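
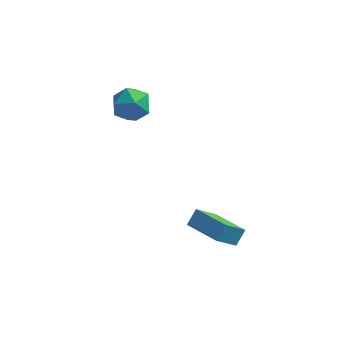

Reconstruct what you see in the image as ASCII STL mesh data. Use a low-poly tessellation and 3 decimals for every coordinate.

solid 
facet normal -0.476 -0.508 0.718
outer loop
vertex 3.817 -2.03 -2.153
vertex 2.431 -1.078 -2.399
vertex 3.544 -2.573 -2.718
endloop
endfacet
facet normal 0.815 -0.561 0.145
outer loop
vertex 4.249 -1.822 -3.781
vertex 3.817 -2.03 -2.153
vertex 3.544 -2.573 -2.718
endloop
endfacet
facet normal -0.476 -0.508 0.718
outer loop
vertex 3.544 -2.573 -2.718
vertex 2.431 -1.078 -2.399
vertex 2.158 -1.621 -2.964
endloop
endfacet
facet normal -0.329 -0.655 -0.681
outer loop
vertex 2.158 -1.621 -2.964
vertex 4.249 -1.822 -3.781
vertex 3.544 -2.573 -2.718
endloop
endfacet
facet normal 0.329 0.655 0.681
outer loop
vertex 3.817 -2.03 -2.153
vertex 3.136 -0.327 -3.462
vertex 2.431 -1.078 -2.399
endloop
endfacet
facet normal 0.815 -0.561 0.145
outer loop
vertex 4.522 -1.279 -3.216
vertex 3.817 -2.03 -2.153
vertex 4.249 -1.822 -3.781
endloop
endfacet
facet normal 0.329 0.655 0.681
outer loop
vertex 4.522 -1.279 -3.216
vertex 3.136 -0.327 -3.462
vertex 3.817 -2.03 -2.153
endloop
endfacet
facet normal -0.815 0.561 -0.145
outer loop
vertex 2.431 -1.078 -2.399
vertex 3.136 -0.327 -3.462
vertex 2.158 -1.621 -2.964
endloop
endfacet
facet normal -0.329 -0.655 -0.681
outer loop
vertex 2.863 -0.87 -4.027
vertex 4.249 -1.822 -3.781
vertex 2.158 -1.621 -2.964
endloop
endfacet
facet normal -0.815 0.561 -0.145
outer loop
vertex 2.158 -1.621 -2.964
vertex 3.136 -0.327 -3.462
vertex 2.863 -0.87 -4.027
endloop
endfacet
facet normal 0.476 0.508 -0.718
outer loop
vertex 2.863 -0.87 -4.027
vertex 4.522 -1.279 -3.216
vertex 4.249 -1.822 -3.781
endloop
endfacet
facet normal 0.476 0.508 -0.718
outer loop
vertex 3.136 -0.327 -3.462
vertex 4.522 -1.279 -3.216
vertex 2.863 -0.87 -4.027
endloop
endfacet
facet normal -0.520 0.683 0.513
outer loop
vertex -1.305 4.461 -0.285
vertex -2.12 3.908 -0.375
vertex -1.52 3.782 0.4
endloop
endfacet
facet normal 0.163 0.675 0.720
outer loop
vertex -1.305 4.461 -0.285
vertex -1.52 3.782 0.4
vertex -0.589 3.891 0.087
endloop
endfacet
facet normal 0.568 0.810 0.147
outer loop
vertex -1.305 4.461 -0.285
vertex -0.589 3.891 0.087
vertex -0.613 4.084 -0.882
endloop
endfacet
facet normal 0.134 0.901 -0.413
outer loop
vertex -1.305 4.461 -0.285
vertex -0.613 4.084 -0.882
vertex -1.56 4.094 -1.167
endloop
endfacet
facet normal -0.537 0.822 -0.187
outer loop
vertex -1.305 4.461 -0.285
vertex -1.56 4.094 -1.167
vertex -2.12 3.908 -0.375
endloop
endfacet
facet normal 0.317 0.017 0.948
outer loop
vertex -0.589 3.891 0.087
vertex -1.52 3.782 0.4
vertex -0.96 2.986 0.227
endloop
endfacet
facet normal -0.788 0.030 0.615
outer loop
vertex -1.52 3.782 0.4
vertex -2.12 3.908 -0.375
vertex -1.907 2.996 -0.058
endloop
endfacet
facet normal -0.817 0.255 -0.518
outer loop
vertex -2.12 3.908 -0.375
vertex -1.56 4.094 -1.167
vertex -1.931 3.189 -1.027
endloop
endfacet
facet normal 0.270 0.382 -0.884
outer loop
vertex -1.56 4.094 -1.167
vertex -0.613 4.084 -0.882
vertex -1.0 3.298 -1.34
endloop
endfacet
facet normal 0.972 0.235 0.023
outer loop
vertex -0.613 4.084 -0.882
vertex -0.589 3.891 0.087
vertex -0.4 3.172 -0.565
endloop
endfacet
facet normal -0.134 -0.901 0.413
outer loop
vertex -1.215 2.619 -0.655
vertex -0.96 2.986 0.227
vertex -1.907 2.996 -0.058
endloop
endfacet
facet normal -0.568 -0.810 -0.147
outer loop
vertex -1.215 2.619 -0.655
vertex -1.907 2.996 -0.058
vertex -1.931 3.189 -1.027
endloop
endfacet
facet normal -0.163 -0.675 -0.720
outer loop
vertex -1.215 2.619 -0.655
vertex -1.931 3.189 -1.027
vertex -1.0 3.298 -1.34
endloop
endfacet
facet normal 0.520 -0.683 -0.513
outer loop
vertex -1.215 2.619 -0.655
vertex -1.0 3.298 -1.34
vertex -0.4 3.172 -0.565
endloop
endfacet
facet normal 0.537 -0.822 0.187
outer loop
vertex -1.215 2.619 -0.655
vertex -0.4 3.172 -0.565
vertex -0.96 2.986 0.227
endloop
endfacet
facet normal -0.270 -0.382 0.884
outer loop
vertex -1.907 2.996 -0.058
vertex -0.96 2.986 0.227
vertex -1.52 3.782 0.4
endloop
endfacet
facet normal -0.972 -0.235 -0.023
outer loop
vertex -1.931 3.189 -1.027
vertex -1.907 2.996 -0.058
vertex -2.12 3.908 -0.375
endloop
endfacet
facet normal -0.317 -0.017 -0.948
outer loop
vertex -1.0 3.298 -1.34
vertex -1.931 3.189 -1.027
vertex -1.56 4.094 -1.167
endloop
endfacet
facet normal 0.788 -0.030 -0.615
outer loop
vertex -0.4 3.172 -0.565
vertex -1.0 3.298 -1.34
vertex -0.613 4.084 -0.882
endloop
endfacet
facet normal 0.817 -0.255 0.518
outer loop
vertex -0.96 2.986 0.227
vertex -0.4 3.172 -0.565
vertex -0.589 3.891 0.087
endloop
endfacet

endsolid


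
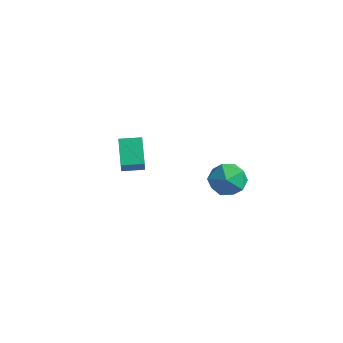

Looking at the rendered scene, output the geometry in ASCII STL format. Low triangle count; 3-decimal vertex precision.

solid 
facet normal -0.785 0.616 0.063
outer loop
vertex 1.91 2.053 -3.791
vertex 1.53 1.5 -3.125
vertex 2.106 2.209 -2.878
endloop
endfacet
facet normal -0.196 0.973 -0.124
outer loop
vertex 1.91 2.053 -3.791
vertex 2.106 2.209 -2.878
vertex 2.794 2.265 -3.526
endloop
endfacet
facet normal 0.054 0.685 -0.727
outer loop
vertex 1.91 2.053 -3.791
vertex 2.794 2.265 -3.526
vertex 2.642 1.591 -4.172
endloop
endfacet
facet normal -0.380 0.150 -0.913
outer loop
vertex 1.91 2.053 -3.791
vertex 2.642 1.591 -4.172
vertex 1.861 1.118 -3.924
endloop
endfacet
facet normal -0.899 0.107 -0.424
outer loop
vertex 1.91 2.053 -3.791
vertex 1.861 1.118 -3.924
vertex 1.53 1.5 -3.125
endloop
endfacet
facet normal 0.293 0.874 0.387
outer loop
vertex 2.794 2.265 -3.526
vertex 2.106 2.209 -2.878
vertex 2.959 1.842 -2.696
endloop
endfacet
facet normal -0.661 0.296 0.690
outer loop
vertex 2.106 2.209 -2.878
vertex 1.53 1.5 -3.125
vertex 2.178 1.369 -2.448
endloop
endfacet
facet normal -0.845 -0.525 -0.099
outer loop
vertex 1.53 1.5 -3.125
vertex 1.861 1.118 -3.924
vertex 2.026 0.695 -3.094
endloop
endfacet
facet normal -0.006 -0.456 -0.890
outer loop
vertex 1.861 1.118 -3.924
vertex 2.642 1.591 -4.172
vertex 2.714 0.751 -3.742
endloop
endfacet
facet normal 0.698 0.407 -0.589
outer loop
vertex 2.642 1.591 -4.172
vertex 2.794 2.265 -3.526
vertex 3.29 1.46 -3.495
endloop
endfacet
facet normal 0.380 -0.150 0.913
outer loop
vertex 2.91 0.907 -2.829
vertex 2.959 1.842 -2.696
vertex 2.178 1.369 -2.448
endloop
endfacet
facet normal -0.054 -0.685 0.727
outer loop
vertex 2.91 0.907 -2.829
vertex 2.178 1.369 -2.448
vertex 2.026 0.695 -3.094
endloop
endfacet
facet normal 0.196 -0.973 0.124
outer loop
vertex 2.91 0.907 -2.829
vertex 2.026 0.695 -3.094
vertex 2.714 0.751 -3.742
endloop
endfacet
facet normal 0.785 -0.616 -0.063
outer loop
vertex 2.91 0.907 -2.829
vertex 2.714 0.751 -3.742
vertex 3.29 1.46 -3.495
endloop
endfacet
facet normal 0.899 -0.107 0.424
outer loop
vertex 2.91 0.907 -2.829
vertex 3.29 1.46 -3.495
vertex 2.959 1.842 -2.696
endloop
endfacet
facet normal 0.006 0.456 0.890
outer loop
vertex 2.178 1.369 -2.448
vertex 2.959 1.842 -2.696
vertex 2.106 2.209 -2.878
endloop
endfacet
facet normal -0.698 -0.407 0.589
outer loop
vertex 2.026 0.695 -3.094
vertex 2.178 1.369 -2.448
vertex 1.53 1.5 -3.125
endloop
endfacet
facet normal -0.293 -0.874 -0.387
outer loop
vertex 2.714 0.751 -3.742
vertex 2.026 0.695 -3.094
vertex 1.861 1.118 -3.924
endloop
endfacet
facet normal 0.661 -0.296 -0.690
outer loop
vertex 3.29 1.46 -3.495
vertex 2.714 0.751 -3.742
vertex 2.642 1.591 -4.172
endloop
endfacet
facet normal 0.845 0.525 0.099
outer loop
vertex 2.959 1.842 -2.696
vertex 3.29 1.46 -3.495
vertex 2.794 2.265 -3.526
endloop
endfacet
facet normal -0.614 0.477 0.629
outer loop
vertex -3.18 0.597 -3.095
vertex -2.536 1.361 -3.046
vertex -3.655 1.05 -3.903
endloop
endfacet
facet normal -0.643 -0.764 -0.050
outer loop
vertex -2.764 0.359 -4.814
vertex -3.18 0.597 -3.095
vertex -3.655 1.05 -3.903
endloop
endfacet
facet normal -0.614 0.477 0.629
outer loop
vertex -3.655 1.05 -3.903
vertex -2.536 1.361 -3.046
vertex -3.011 1.814 -3.853
endloop
endfacet
facet normal -0.456 0.435 -0.776
outer loop
vertex -3.011 1.814 -3.853
vertex -2.764 0.359 -4.814
vertex -3.655 1.05 -3.903
endloop
endfacet
facet normal 0.457 -0.435 0.776
outer loop
vertex -3.18 0.597 -3.095
vertex -1.645 0.67 -3.957
vertex -2.536 1.361 -3.046
endloop
endfacet
facet normal -0.644 -0.764 -0.050
outer loop
vertex -2.289 -0.094 -4.007
vertex -3.18 0.597 -3.095
vertex -2.764 0.359 -4.814
endloop
endfacet
facet normal 0.456 -0.436 0.776
outer loop
vertex -2.289 -0.094 -4.007
vertex -1.645 0.67 -3.957
vertex -3.18 0.597 -3.095
endloop
endfacet
facet normal 0.643 0.764 0.050
outer loop
vertex -2.536 1.361 -3.046
vertex -1.645 0.67 -3.957
vertex -3.011 1.814 -3.853
endloop
endfacet
facet normal -0.457 0.435 -0.776
outer loop
vertex -2.12 1.123 -4.765
vertex -2.764 0.359 -4.814
vertex -3.011 1.814 -3.853
endloop
endfacet
facet normal 0.643 0.764 0.050
outer loop
vertex -3.011 1.814 -3.853
vertex -1.645 0.67 -3.957
vertex -2.12 1.123 -4.765
endloop
endfacet
facet normal 0.614 -0.477 -0.629
outer loop
vertex -2.12 1.123 -4.765
vertex -2.289 -0.094 -4.007
vertex -2.764 0.359 -4.814
endloop
endfacet
facet normal 0.614 -0.477 -0.629
outer loop
vertex -1.645 0.67 -3.957
vertex -2.289 -0.094 -4.007
vertex -2.12 1.123 -4.765
endloop
endfacet

endsolid


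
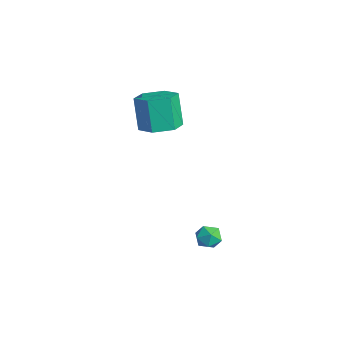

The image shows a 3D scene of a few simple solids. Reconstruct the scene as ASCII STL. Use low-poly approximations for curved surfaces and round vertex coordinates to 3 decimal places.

solid 
facet normal 0.349 -0.035 -0.937
outer loop
vertex -2.769 -2.984 2.392
vertex -3.455 -2.242 2.109
vertex -2.502 -1.97 2.454
endloop
endfacet
facet normal 0.902 -0.259 0.346
outer loop
vertex -2.769 -2.984 2.392
vertex -2.502 -1.97 2.454
vertex -3.418 -2.92 4.134
endloop
endfacet
facet normal 0.902 -0.259 0.345
outer loop
vertex -3.418 -2.92 4.134
vertex -2.502 -1.97 2.454
vertex -3.151 -1.907 4.196
endloop
endfacet
facet normal -0.349 0.035 0.937
outer loop
vertex -3.418 -2.92 4.134
vertex -3.151 -1.907 4.196
vertex -4.105 -2.178 3.851
endloop
endfacet
facet normal 0.349 -0.034 -0.937
outer loop
vertex -2.502 -1.97 2.454
vertex -3.455 -2.242 2.109
vertex -3.189 -1.228 2.171
endloop
endfacet
facet normal 0.671 0.707 0.224
outer loop
vertex -2.502 -1.97 2.454
vertex -3.189 -1.228 2.171
vertex -3.151 -1.907 4.196
endloop
endfacet
facet normal 0.671 0.707 0.224
outer loop
vertex -3.151 -1.907 4.196
vertex -3.189 -1.228 2.171
vertex -3.838 -1.165 3.913
endloop
endfacet
facet normal -0.349 0.035 0.937
outer loop
vertex -3.151 -1.907 4.196
vertex -3.838 -1.165 3.913
vertex -4.105 -2.178 3.851
endloop
endfacet
facet normal 0.349 -0.034 -0.937
outer loop
vertex -3.189 -1.228 2.171
vertex -3.455 -2.242 2.109
vertex -4.142 -1.5 1.826
endloop
endfacet
facet normal -0.232 0.965 -0.121
outer loop
vertex -3.189 -1.228 2.171
vertex -4.142 -1.5 1.826
vertex -3.838 -1.165 3.913
endloop
endfacet
facet normal -0.231 0.965 -0.121
outer loop
vertex -3.838 -1.165 3.913
vertex -4.142 -1.5 1.826
vertex -4.791 -1.436 3.568
endloop
endfacet
facet normal -0.349 0.035 0.937
outer loop
vertex -3.838 -1.165 3.913
vertex -4.791 -1.436 3.568
vertex -4.105 -2.178 3.851
endloop
endfacet
facet normal 0.349 -0.035 -0.937
outer loop
vertex -4.142 -1.5 1.826
vertex -3.455 -2.242 2.109
vertex -4.409 -2.513 1.764
endloop
endfacet
facet normal -0.902 0.259 -0.346
outer loop
vertex -4.142 -1.5 1.826
vertex -4.409 -2.513 1.764
vertex -4.791 -1.436 3.568
endloop
endfacet
facet normal -0.902 0.259 -0.345
outer loop
vertex -4.791 -1.436 3.568
vertex -4.409 -2.513 1.764
vertex -5.058 -2.45 3.506
endloop
endfacet
facet normal -0.349 0.035 0.937
outer loop
vertex -4.791 -1.436 3.568
vertex -5.058 -2.45 3.506
vertex -4.105 -2.178 3.851
endloop
endfacet
facet normal 0.349 -0.035 -0.937
outer loop
vertex -4.409 -2.513 1.764
vertex -3.455 -2.242 2.109
vertex -3.722 -3.255 2.047
endloop
endfacet
facet normal -0.671 -0.707 -0.224
outer loop
vertex -4.409 -2.513 1.764
vertex -3.722 -3.255 2.047
vertex -5.058 -2.45 3.506
endloop
endfacet
facet normal -0.671 -0.707 -0.224
outer loop
vertex -5.058 -2.45 3.506
vertex -3.722 -3.255 2.047
vertex -4.371 -3.192 3.789
endloop
endfacet
facet normal -0.349 0.034 0.937
outer loop
vertex -5.058 -2.45 3.506
vertex -4.371 -3.192 3.789
vertex -4.105 -2.178 3.851
endloop
endfacet
facet normal 0.349 -0.035 -0.937
outer loop
vertex -3.722 -3.255 2.047
vertex -3.455 -2.242 2.109
vertex -2.769 -2.984 2.392
endloop
endfacet
facet normal 0.231 -0.965 0.121
outer loop
vertex -3.722 -3.255 2.047
vertex -2.769 -2.984 2.392
vertex -4.371 -3.192 3.789
endloop
endfacet
facet normal 0.231 -0.965 0.122
outer loop
vertex -4.371 -3.192 3.789
vertex -2.769 -2.984 2.392
vertex -3.418 -2.92 4.134
endloop
endfacet
facet normal -0.349 0.034 0.937
outer loop
vertex -4.371 -3.192 3.789
vertex -3.418 -2.92 4.134
vertex -4.105 -2.178 3.851
endloop
endfacet
facet normal 0.134 0.150 0.979
outer loop
vertex 0.743 -1.291 -2.408
vertex 0.45 -1.929 -2.27
vertex 1.155 -1.875 -2.375
endloop
endfacet
facet normal 0.639 0.484 0.598
outer loop
vertex 0.743 -1.291 -2.408
vertex 1.155 -1.875 -2.375
vertex 1.265 -1.388 -2.887
endloop
endfacet
facet normal 0.313 0.937 0.152
outer loop
vertex 0.743 -1.291 -2.408
vertex 1.265 -1.388 -2.887
vertex 0.628 -1.141 -3.098
endloop
endfacet
facet normal -0.391 0.884 0.257
outer loop
vertex 0.743 -1.291 -2.408
vertex 0.628 -1.141 -3.098
vertex 0.124 -1.475 -2.716
endloop
endfacet
facet normal -0.501 0.396 0.770
outer loop
vertex 0.743 -1.291 -2.408
vertex 0.124 -1.475 -2.716
vertex 0.45 -1.929 -2.27
endloop
endfacet
facet normal 0.978 -0.003 0.207
outer loop
vertex 1.265 -1.388 -2.887
vertex 1.155 -1.875 -2.375
vertex 1.296 -2.085 -3.044
endloop
endfacet
facet normal 0.164 -0.544 0.823
outer loop
vertex 1.155 -1.875 -2.375
vertex 0.45 -1.929 -2.27
vertex 0.792 -2.419 -2.662
endloop
endfacet
facet normal -0.864 -0.147 0.482
outer loop
vertex 0.45 -1.929 -2.27
vertex 0.124 -1.475 -2.716
vertex 0.155 -2.172 -2.873
endloop
endfacet
facet normal -0.686 0.640 -0.346
outer loop
vertex 0.124 -1.475 -2.716
vertex 0.628 -1.141 -3.098
vertex 0.265 -1.685 -3.385
endloop
endfacet
facet normal 0.453 0.728 -0.515
outer loop
vertex 0.628 -1.141 -3.098
vertex 1.265 -1.388 -2.887
vertex 0.97 -1.631 -3.49
endloop
endfacet
facet normal 0.391 -0.884 -0.257
outer loop
vertex 0.677 -2.269 -3.352
vertex 1.296 -2.085 -3.044
vertex 0.792 -2.419 -2.662
endloop
endfacet
facet normal -0.313 -0.937 -0.152
outer loop
vertex 0.677 -2.269 -3.352
vertex 0.792 -2.419 -2.662
vertex 0.155 -2.172 -2.873
endloop
endfacet
facet normal -0.639 -0.484 -0.598
outer loop
vertex 0.677 -2.269 -3.352
vertex 0.155 -2.172 -2.873
vertex 0.265 -1.685 -3.385
endloop
endfacet
facet normal -0.134 -0.150 -0.979
outer loop
vertex 0.677 -2.269 -3.352
vertex 0.265 -1.685 -3.385
vertex 0.97 -1.631 -3.49
endloop
endfacet
facet normal 0.501 -0.396 -0.770
outer loop
vertex 0.677 -2.269 -3.352
vertex 0.97 -1.631 -3.49
vertex 1.296 -2.085 -3.044
endloop
endfacet
facet normal 0.686 -0.640 0.346
outer loop
vertex 0.792 -2.419 -2.662
vertex 1.296 -2.085 -3.044
vertex 1.155 -1.875 -2.375
endloop
endfacet
facet normal -0.453 -0.728 0.515
outer loop
vertex 0.155 -2.172 -2.873
vertex 0.792 -2.419 -2.662
vertex 0.45 -1.929 -2.27
endloop
endfacet
facet normal -0.978 0.003 -0.207
outer loop
vertex 0.265 -1.685 -3.385
vertex 0.155 -2.172 -2.873
vertex 0.124 -1.475 -2.716
endloop
endfacet
facet normal -0.164 0.544 -0.823
outer loop
vertex 0.97 -1.631 -3.49
vertex 0.265 -1.685 -3.385
vertex 0.628 -1.141 -3.098
endloop
endfacet
facet normal 0.864 0.147 -0.482
outer loop
vertex 1.296 -2.085 -3.044
vertex 0.97 -1.631 -3.49
vertex 1.265 -1.388 -2.887
endloop
endfacet

endsolid


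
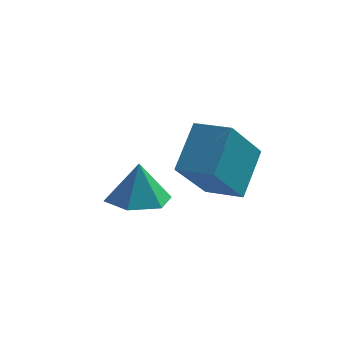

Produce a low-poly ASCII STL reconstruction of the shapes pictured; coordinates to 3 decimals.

solid 
facet normal -0.955 0.282 -0.090
outer loop
vertex 0.284 0.484 0.969
vertex 0.531 1.697 2.149
vertex 0.831 1.853 -0.554
endloop
endfacet
facet normal -0.145 -0.709 -0.690
outer loop
vertex 1.949 1.523 -0.449
vertex 0.284 0.484 0.969
vertex 0.831 1.853 -0.554
endloop
endfacet
facet normal -0.955 0.282 -0.090
outer loop
vertex 0.831 1.853 -0.554
vertex 0.531 1.697 2.149
vertex 1.078 3.066 0.626
endloop
endfacet
facet normal 0.258 0.646 -0.718
outer loop
vertex 1.078 3.066 0.626
vertex 1.949 1.523 -0.449
vertex 0.831 1.853 -0.554
endloop
endfacet
facet normal -0.258 -0.646 0.718
outer loop
vertex 0.284 0.484 0.969
vertex 1.649 1.367 2.254
vertex 0.531 1.697 2.149
endloop
endfacet
facet normal -0.145 -0.709 -0.690
outer loop
vertex 1.402 0.154 1.074
vertex 0.284 0.484 0.969
vertex 1.949 1.523 -0.449
endloop
endfacet
facet normal -0.258 -0.646 0.718
outer loop
vertex 1.402 0.154 1.074
vertex 1.649 1.367 2.254
vertex 0.284 0.484 0.969
endloop
endfacet
facet normal 0.145 0.709 0.690
outer loop
vertex 0.531 1.697 2.149
vertex 1.649 1.367 2.254
vertex 1.078 3.066 0.626
endloop
endfacet
facet normal 0.258 0.646 -0.718
outer loop
vertex 2.196 2.736 0.731
vertex 1.949 1.523 -0.449
vertex 1.078 3.066 0.626
endloop
endfacet
facet normal 0.145 0.709 0.690
outer loop
vertex 1.078 3.066 0.626
vertex 1.649 1.367 2.254
vertex 2.196 2.736 0.731
endloop
endfacet
facet normal 0.955 -0.282 0.090
outer loop
vertex 2.196 2.736 0.731
vertex 1.402 0.154 1.074
vertex 1.949 1.523 -0.449
endloop
endfacet
facet normal 0.955 -0.282 0.090
outer loop
vertex 1.649 1.367 2.254
vertex 1.402 0.154 1.074
vertex 2.196 2.736 0.731
endloop
endfacet
facet normal -0.014 -0.082 -0.997
outer loop
vertex -0.703 3.127 -2.12
vertex -1.54 3.672 -2.153
vertex -0.648 4.122 -2.203
endloop
endfacet
facet normal 0.858 -0.005 0.513
outer loop
vertex -0.703 3.127 -2.12
vertex -0.648 4.122 -2.203
vertex -1.52 3.788 -0.747
endloop
endfacet
facet normal -0.014 -0.082 -0.997
outer loop
vertex -0.648 4.122 -2.203
vertex -1.54 3.672 -2.153
vertex -1.486 4.667 -2.236
endloop
endfacet
facet normal 0.473 0.754 0.456
outer loop
vertex -0.648 4.122 -2.203
vertex -1.486 4.667 -2.236
vertex -1.52 3.788 -0.747
endloop
endfacet
facet normal -0.014 -0.082 -0.997
outer loop
vertex -1.486 4.667 -2.236
vertex -1.54 3.672 -2.153
vertex -2.378 4.217 -2.186
endloop
endfacet
facet normal -0.378 0.801 0.464
outer loop
vertex -1.486 4.667 -2.236
vertex -2.378 4.217 -2.186
vertex -1.52 3.788 -0.747
endloop
endfacet
facet normal -0.015 -0.083 -0.996
outer loop
vertex -2.378 4.217 -2.186
vertex -1.54 3.672 -2.153
vertex -2.432 3.222 -2.102
endloop
endfacet
facet normal -0.843 0.090 0.530
outer loop
vertex -2.378 4.217 -2.186
vertex -2.432 3.222 -2.102
vertex -1.52 3.788 -0.747
endloop
endfacet
facet normal -0.015 -0.083 -0.996
outer loop
vertex -2.432 3.222 -2.102
vertex -1.54 3.672 -2.153
vertex -1.594 2.677 -2.069
endloop
endfacet
facet normal -0.458 -0.668 0.587
outer loop
vertex -2.432 3.222 -2.102
vertex -1.594 2.677 -2.069
vertex -1.52 3.788 -0.747
endloop
endfacet
facet normal -0.015 -0.083 -0.996
outer loop
vertex -1.594 2.677 -2.069
vertex -1.54 3.672 -2.153
vertex -0.703 3.127 -2.12
endloop
endfacet
facet normal 0.394 -0.714 0.578
outer loop
vertex -1.594 2.677 -2.069
vertex -0.703 3.127 -2.12
vertex -1.52 3.788 -0.747
endloop
endfacet

endsolid


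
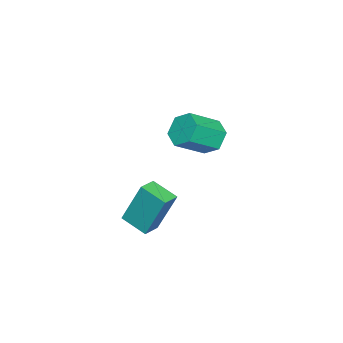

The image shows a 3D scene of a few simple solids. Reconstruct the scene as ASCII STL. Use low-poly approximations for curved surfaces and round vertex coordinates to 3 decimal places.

solid 
facet normal -0.687 0.509 -0.518
outer loop
vertex -2.392 1.507 2.645
vertex -2.857 1.64 3.392
vertex -2.236 2.227 3.145
endloop
endfacet
facet normal 0.705 0.295 -0.645
outer loop
vertex -2.392 1.507 2.645
vertex -2.236 2.227 3.145
vertex -1.257 0.668 3.501
endloop
endfacet
facet normal 0.705 0.295 -0.645
outer loop
vertex -1.257 0.668 3.501
vertex -2.236 2.227 3.145
vertex -1.102 1.388 4.0
endloop
endfacet
facet normal 0.688 -0.508 0.519
outer loop
vertex -1.257 0.668 3.501
vertex -1.102 1.388 4.0
vertex -1.723 0.8 4.248
endloop
endfacet
facet normal -0.687 0.509 -0.518
outer loop
vertex -2.236 2.227 3.145
vertex -2.857 1.64 3.392
vertex -2.701 2.359 3.892
endloop
endfacet
facet normal 0.504 0.848 0.164
outer loop
vertex -2.236 2.227 3.145
vertex -2.701 2.359 3.892
vertex -1.102 1.388 4.0
endloop
endfacet
facet normal 0.504 0.848 0.164
outer loop
vertex -1.102 1.388 4.0
vertex -2.701 2.359 3.892
vertex -1.567 1.52 4.747
endloop
endfacet
facet normal 0.688 -0.508 0.518
outer loop
vertex -1.102 1.388 4.0
vertex -1.567 1.52 4.747
vertex -1.723 0.8 4.248
endloop
endfacet
facet normal -0.687 0.510 -0.518
outer loop
vertex -2.701 2.359 3.892
vertex -2.857 1.64 3.392
vertex -3.323 1.772 4.139
endloop
endfacet
facet normal -0.201 0.553 0.809
outer loop
vertex -2.701 2.359 3.892
vertex -3.323 1.772 4.139
vertex -1.567 1.52 4.747
endloop
endfacet
facet normal -0.200 0.554 0.808
outer loop
vertex -1.567 1.52 4.747
vertex -3.323 1.772 4.139
vertex -2.188 0.933 4.995
endloop
endfacet
facet normal 0.688 -0.508 0.519
outer loop
vertex -1.567 1.52 4.747
vertex -2.188 0.933 4.995
vertex -1.723 0.8 4.248
endloop
endfacet
facet normal -0.688 0.508 -0.519
outer loop
vertex -3.323 1.772 4.139
vertex -2.857 1.64 3.392
vertex -3.478 1.052 3.64
endloop
endfacet
facet normal -0.705 -0.295 0.645
outer loop
vertex -3.323 1.772 4.139
vertex -3.478 1.052 3.64
vertex -2.188 0.933 4.995
endloop
endfacet
facet normal -0.705 -0.295 0.645
outer loop
vertex -2.188 0.933 4.995
vertex -3.478 1.052 3.64
vertex -2.344 0.213 4.495
endloop
endfacet
facet normal 0.687 -0.509 0.518
outer loop
vertex -2.188 0.933 4.995
vertex -2.344 0.213 4.495
vertex -1.723 0.8 4.248
endloop
endfacet
facet normal -0.688 0.508 -0.518
outer loop
vertex -3.478 1.052 3.64
vertex -2.857 1.64 3.392
vertex -3.013 0.92 2.893
endloop
endfacet
facet normal -0.504 -0.848 -0.164
outer loop
vertex -3.478 1.052 3.64
vertex -3.013 0.92 2.893
vertex -2.344 0.213 4.495
endloop
endfacet
facet normal -0.504 -0.848 -0.164
outer loop
vertex -2.344 0.213 4.495
vertex -3.013 0.92 2.893
vertex -1.879 0.081 3.748
endloop
endfacet
facet normal 0.687 -0.509 0.518
outer loop
vertex -2.344 0.213 4.495
vertex -1.879 0.081 3.748
vertex -1.723 0.8 4.248
endloop
endfacet
facet normal -0.688 0.508 -0.519
outer loop
vertex -3.013 0.92 2.893
vertex -2.857 1.64 3.392
vertex -2.392 1.507 2.645
endloop
endfacet
facet normal 0.200 -0.553 -0.809
outer loop
vertex -3.013 0.92 2.893
vertex -2.392 1.507 2.645
vertex -1.879 0.081 3.748
endloop
endfacet
facet normal 0.201 -0.553 -0.809
outer loop
vertex -1.879 0.081 3.748
vertex -2.392 1.507 2.645
vertex -1.257 0.668 3.501
endloop
endfacet
facet normal 0.687 -0.510 0.518
outer loop
vertex -1.879 0.081 3.748
vertex -1.257 0.668 3.501
vertex -1.723 0.8 4.248
endloop
endfacet
facet normal -0.980 0.177 -0.093
outer loop
vertex 2.131 1.283 3.429
vertex 2.38 2.413 2.956
vertex 2.167 0.454 1.467
endloop
endfacet
facet normal -0.199 -0.904 0.378
outer loop
vertex 2.98 0.307 1.544
vertex 2.131 1.283 3.429
vertex 2.167 0.454 1.467
endloop
endfacet
facet normal -0.980 0.177 -0.093
outer loop
vertex 2.167 0.454 1.467
vertex 2.38 2.413 2.956
vertex 2.416 1.584 0.994
endloop
endfacet
facet normal 0.017 -0.389 -0.921
outer loop
vertex 2.416 1.584 0.994
vertex 2.98 0.307 1.544
vertex 2.167 0.454 1.467
endloop
endfacet
facet normal -0.017 0.389 0.921
outer loop
vertex 2.131 1.283 3.429
vertex 3.193 2.266 3.033
vertex 2.38 2.413 2.956
endloop
endfacet
facet normal -0.199 -0.904 0.378
outer loop
vertex 2.944 1.136 3.506
vertex 2.131 1.283 3.429
vertex 2.98 0.307 1.544
endloop
endfacet
facet normal -0.017 0.389 0.921
outer loop
vertex 2.944 1.136 3.506
vertex 3.193 2.266 3.033
vertex 2.131 1.283 3.429
endloop
endfacet
facet normal 0.199 0.904 -0.378
outer loop
vertex 2.38 2.413 2.956
vertex 3.193 2.266 3.033
vertex 2.416 1.584 0.994
endloop
endfacet
facet normal 0.017 -0.389 -0.921
outer loop
vertex 3.229 1.437 1.071
vertex 2.98 0.307 1.544
vertex 2.416 1.584 0.994
endloop
endfacet
facet normal 0.199 0.904 -0.378
outer loop
vertex 2.416 1.584 0.994
vertex 3.193 2.266 3.033
vertex 3.229 1.437 1.071
endloop
endfacet
facet normal 0.980 -0.177 0.093
outer loop
vertex 3.229 1.437 1.071
vertex 2.944 1.136 3.506
vertex 2.98 0.307 1.544
endloop
endfacet
facet normal 0.980 -0.177 0.093
outer loop
vertex 3.193 2.266 3.033
vertex 2.944 1.136 3.506
vertex 3.229 1.437 1.071
endloop
endfacet

endsolid


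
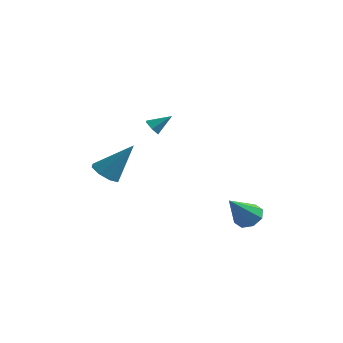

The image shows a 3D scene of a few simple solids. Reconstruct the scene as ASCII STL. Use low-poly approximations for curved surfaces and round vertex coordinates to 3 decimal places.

solid 
facet normal -0.658 -0.465 -0.593
outer loop
vertex -0.34 -2.031 2.383
vertex -0.508 -2.31 2.788
vertex -0.73 -1.853 2.676
endloop
endfacet
facet normal 0.191 0.931 -0.311
outer loop
vertex -0.34 -2.031 2.383
vertex -0.73 -1.853 2.676
vertex 0.228 -1.79 3.452
endloop
endfacet
facet normal -0.657 -0.465 -0.593
outer loop
vertex -0.73 -1.853 2.676
vertex -0.508 -2.31 2.788
vertex -0.899 -2.132 3.082
endloop
endfacet
facet normal -0.385 0.828 0.408
outer loop
vertex -0.73 -1.853 2.676
vertex -0.899 -2.132 3.082
vertex 0.228 -1.79 3.452
endloop
endfacet
facet normal -0.658 -0.465 -0.593
outer loop
vertex -0.899 -2.132 3.082
vertex -0.508 -2.31 2.788
vertex -0.677 -2.588 3.193
endloop
endfacet
facet normal -0.330 0.069 0.942
outer loop
vertex -0.899 -2.132 3.082
vertex -0.677 -2.588 3.193
vertex 0.228 -1.79 3.452
endloop
endfacet
facet normal -0.658 -0.464 -0.593
outer loop
vertex -0.677 -2.588 3.193
vertex -0.508 -2.31 2.788
vertex -0.287 -2.767 2.9
endloop
endfacet
facet normal 0.299 -0.584 0.755
outer loop
vertex -0.677 -2.588 3.193
vertex -0.287 -2.767 2.9
vertex 0.228 -1.79 3.452
endloop
endfacet
facet normal -0.658 -0.464 -0.593
outer loop
vertex -0.287 -2.767 2.9
vertex -0.508 -2.31 2.788
vertex -0.118 -2.488 2.494
endloop
endfacet
facet normal 0.876 -0.481 0.034
outer loop
vertex -0.287 -2.767 2.9
vertex -0.118 -2.488 2.494
vertex 0.228 -1.79 3.452
endloop
endfacet
facet normal -0.658 -0.464 -0.593
outer loop
vertex -0.118 -2.488 2.494
vertex -0.508 -2.31 2.788
vertex -0.34 -2.031 2.383
endloop
endfacet
facet normal 0.821 0.278 -0.499
outer loop
vertex -0.118 -2.488 2.494
vertex -0.34 -2.031 2.383
vertex 0.228 -1.79 3.452
endloop
endfacet
facet normal -0.515 -0.328 -0.792
outer loop
vertex -2.652 -2.499 -0.924
vertex -3.213 -1.899 -0.808
vertex -2.507 -1.966 -1.239
endloop
endfacet
facet normal 0.950 -0.303 -0.075
outer loop
vertex -2.652 -2.499 -0.924
vertex -2.507 -1.966 -1.239
vertex -2.087 -1.181 0.928
endloop
endfacet
facet normal -0.515 -0.327 -0.793
outer loop
vertex -2.507 -1.966 -1.239
vertex -3.213 -1.899 -0.808
vertex -2.776 -1.394 -1.3
endloop
endfacet
facet normal 0.874 0.378 -0.306
outer loop
vertex -2.507 -1.966 -1.239
vertex -2.776 -1.394 -1.3
vertex -2.087 -1.181 0.928
endloop
endfacet
facet normal -0.513 -0.329 -0.793
outer loop
vertex -2.776 -1.394 -1.3
vertex -3.213 -1.899 -0.808
vertex -3.302 -1.118 -1.074
endloop
endfacet
facet normal 0.384 0.900 -0.205
outer loop
vertex -2.776 -1.394 -1.3
vertex -3.302 -1.118 -1.074
vertex -2.087 -1.181 0.928
endloop
endfacet
facet normal -0.515 -0.328 -0.792
outer loop
vertex -3.302 -1.118 -1.074
vertex -3.213 -1.899 -0.808
vertex -3.775 -1.299 -0.691
endloop
endfacet
facet normal -0.230 0.958 0.169
outer loop
vertex -3.302 -1.118 -1.074
vertex -3.775 -1.299 -0.691
vertex -2.087 -1.181 0.928
endloop
endfacet
facet normal -0.514 -0.327 -0.793
outer loop
vertex -3.775 -1.299 -0.691
vertex -3.213 -1.899 -0.808
vertex -3.92 -1.832 -0.377
endloop
endfacet
facet normal -0.610 0.519 0.599
outer loop
vertex -3.775 -1.299 -0.691
vertex -3.92 -1.832 -0.377
vertex -2.087 -1.181 0.928
endloop
endfacet
facet normal -0.514 -0.329 -0.792
outer loop
vertex -3.92 -1.832 -0.377
vertex -3.213 -1.899 -0.808
vertex -3.65 -2.404 -0.315
endloop
endfacet
facet normal -0.534 -0.162 0.830
outer loop
vertex -3.92 -1.832 -0.377
vertex -3.65 -2.404 -0.315
vertex -2.087 -1.181 0.928
endloop
endfacet
facet normal -0.515 -0.328 -0.792
outer loop
vertex -3.65 -2.404 -0.315
vertex -3.213 -1.899 -0.808
vertex -3.125 -2.68 -0.542
endloop
endfacet
facet normal -0.044 -0.684 0.728
outer loop
vertex -3.65 -2.404 -0.315
vertex -3.125 -2.68 -0.542
vertex -2.087 -1.181 0.928
endloop
endfacet
facet normal -0.514 -0.328 -0.792
outer loop
vertex -3.125 -2.68 -0.542
vertex -3.213 -1.899 -0.808
vertex -2.652 -2.499 -0.924
endloop
endfacet
facet normal 0.570 -0.742 0.354
outer loop
vertex -3.125 -2.68 -0.542
vertex -2.652 -2.499 -0.924
vertex -2.087 -1.181 0.928
endloop
endfacet
facet normal 0.216 0.640 -0.737
outer loop
vertex 3.86 0.284 -3.209
vertex 3.092 0.447 -3.293
vertex 3.682 0.745 -2.861
endloop
endfacet
facet normal 0.797 -0.136 0.588
outer loop
vertex 3.86 0.284 -3.209
vertex 3.682 0.745 -2.861
vertex 2.668 -0.807 -1.847
endloop
endfacet
facet normal 0.217 0.640 -0.737
outer loop
vertex 3.682 0.745 -2.861
vertex 3.092 0.447 -3.293
vertex 3.158 1.032 -2.766
endloop
endfacet
facet normal 0.347 0.344 0.873
outer loop
vertex 3.682 0.745 -2.861
vertex 3.158 1.032 -2.766
vertex 2.668 -0.807 -1.847
endloop
endfacet
facet normal 0.217 0.640 -0.737
outer loop
vertex 3.158 1.032 -2.766
vertex 3.092 0.447 -3.293
vertex 2.595 0.976 -2.98
endloop
endfacet
facet normal -0.352 0.492 0.797
outer loop
vertex 3.158 1.032 -2.766
vertex 2.595 0.976 -2.98
vertex 2.668 -0.807 -1.847
endloop
endfacet
facet normal 0.215 0.639 -0.738
outer loop
vertex 2.595 0.976 -2.98
vertex 3.092 0.447 -3.293
vertex 2.323 0.61 -3.376
endloop
endfacet
facet normal -0.887 0.221 0.405
outer loop
vertex 2.595 0.976 -2.98
vertex 2.323 0.61 -3.376
vertex 2.668 -0.807 -1.847
endloop
endfacet
facet normal 0.215 0.641 -0.737
outer loop
vertex 2.323 0.61 -3.376
vertex 3.092 0.447 -3.293
vertex 2.501 0.149 -3.725
endloop
endfacet
facet normal -0.948 -0.310 -0.074
outer loop
vertex 2.323 0.61 -3.376
vertex 2.501 0.149 -3.725
vertex 2.668 -0.807 -1.847
endloop
endfacet
facet normal 0.217 0.640 -0.738
outer loop
vertex 2.501 0.149 -3.725
vertex 3.092 0.447 -3.293
vertex 3.025 -0.138 -3.82
endloop
endfacet
facet normal -0.498 -0.790 -0.358
outer loop
vertex 2.501 0.149 -3.725
vertex 3.025 -0.138 -3.82
vertex 2.668 -0.807 -1.847
endloop
endfacet
facet normal 0.217 0.640 -0.738
outer loop
vertex 3.025 -0.138 -3.82
vertex 3.092 0.447 -3.293
vertex 3.588 -0.082 -3.606
endloop
endfacet
facet normal 0.200 -0.938 -0.282
outer loop
vertex 3.025 -0.138 -3.82
vertex 3.588 -0.082 -3.606
vertex 2.668 -0.807 -1.847
endloop
endfacet
facet normal 0.216 0.639 -0.738
outer loop
vertex 3.588 -0.082 -3.606
vertex 3.092 0.447 -3.293
vertex 3.86 0.284 -3.209
endloop
endfacet
facet normal 0.737 -0.667 0.110
outer loop
vertex 3.588 -0.082 -3.606
vertex 3.86 0.284 -3.209
vertex 2.668 -0.807 -1.847
endloop
endfacet

endsolid


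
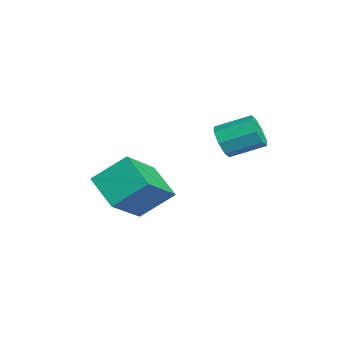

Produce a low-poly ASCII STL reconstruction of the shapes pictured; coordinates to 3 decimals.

solid 
facet normal -0.165 -0.901 -0.402
outer loop
vertex 0.086 -0.399 -1.775
vertex -0.161 -0.565 -1.301
vertex -0.336 -0.322 -1.774
endloop
endfacet
facet normal 0.070 0.396 -0.916
outer loop
vertex 0.086 -0.399 -1.775
vertex -0.336 -0.322 -1.774
vertex 0.268 0.592 -1.333
endloop
endfacet
facet normal 0.070 0.396 -0.916
outer loop
vertex 0.268 0.592 -1.333
vertex -0.336 -0.322 -1.774
vertex -0.154 0.669 -1.332
endloop
endfacet
facet normal 0.165 0.900 0.403
outer loop
vertex 0.268 0.592 -1.333
vertex -0.154 0.669 -1.332
vertex 0.021 0.425 -0.859
endloop
endfacet
facet normal -0.166 -0.901 -0.401
outer loop
vertex -0.336 -0.322 -1.774
vertex -0.161 -0.565 -1.301
vertex -0.655 -0.387 -1.496
endloop
endfacet
facet normal -0.646 0.407 -0.646
outer loop
vertex -0.336 -0.322 -1.774
vertex -0.655 -0.387 -1.496
vertex -0.154 0.669 -1.332
endloop
endfacet
facet normal -0.647 0.407 -0.645
outer loop
vertex -0.154 0.669 -1.332
vertex -0.655 -0.387 -1.496
vertex -0.473 0.603 -1.054
endloop
endfacet
facet normal 0.165 0.900 0.403
outer loop
vertex -0.154 0.669 -1.332
vertex -0.473 0.603 -1.054
vertex 0.021 0.425 -0.859
endloop
endfacet
facet normal -0.165 -0.900 -0.403
outer loop
vertex -0.655 -0.387 -1.496
vertex -0.161 -0.565 -1.301
vertex -0.685 -0.557 -1.104
endloop
endfacet
facet normal -0.984 0.180 0.003
outer loop
vertex -0.655 -0.387 -1.496
vertex -0.685 -0.557 -1.104
vertex -0.473 0.603 -1.054
endloop
endfacet
facet normal -0.984 0.180 0.003
outer loop
vertex -0.473 0.603 -1.054
vertex -0.685 -0.557 -1.104
vertex -0.503 0.433 -0.661
endloop
endfacet
facet normal 0.166 0.900 0.402
outer loop
vertex -0.473 0.603 -1.054
vertex -0.503 0.433 -0.661
vertex 0.021 0.425 -0.859
endloop
endfacet
facet normal -0.165 -0.900 -0.403
outer loop
vertex -0.685 -0.557 -1.104
vertex -0.161 -0.565 -1.301
vertex -0.408 -0.732 -0.827
endloop
endfacet
facet normal -0.745 -0.153 0.649
outer loop
vertex -0.685 -0.557 -1.104
vertex -0.408 -0.732 -0.827
vertex -0.503 0.433 -0.661
endloop
endfacet
facet normal -0.744 -0.153 0.650
outer loop
vertex -0.503 0.433 -0.661
vertex -0.408 -0.732 -0.827
vertex -0.226 0.259 -0.385
endloop
endfacet
facet normal 0.166 0.901 0.402
outer loop
vertex -0.503 0.433 -0.661
vertex -0.226 0.259 -0.385
vertex 0.021 0.425 -0.859
endloop
endfacet
facet normal -0.165 -0.900 -0.403
outer loop
vertex -0.408 -0.732 -0.827
vertex -0.161 -0.565 -1.301
vertex 0.014 -0.809 -0.828
endloop
endfacet
facet normal -0.070 -0.396 0.916
outer loop
vertex -0.408 -0.732 -0.827
vertex 0.014 -0.809 -0.828
vertex -0.226 0.259 -0.385
endloop
endfacet
facet normal -0.070 -0.396 0.916
outer loop
vertex -0.226 0.259 -0.385
vertex 0.014 -0.809 -0.828
vertex 0.196 0.182 -0.386
endloop
endfacet
facet normal 0.165 0.901 0.402
outer loop
vertex -0.226 0.259 -0.385
vertex 0.196 0.182 -0.386
vertex 0.021 0.425 -0.859
endloop
endfacet
facet normal -0.165 -0.900 -0.403
outer loop
vertex 0.014 -0.809 -0.828
vertex -0.161 -0.565 -1.301
vertex 0.333 -0.743 -1.106
endloop
endfacet
facet normal 0.647 -0.407 0.645
outer loop
vertex 0.014 -0.809 -0.828
vertex 0.333 -0.743 -1.106
vertex 0.196 0.182 -0.386
endloop
endfacet
facet normal 0.646 -0.407 0.646
outer loop
vertex 0.196 0.182 -0.386
vertex 0.333 -0.743 -1.106
vertex 0.515 0.247 -0.664
endloop
endfacet
facet normal 0.166 0.901 0.401
outer loop
vertex 0.196 0.182 -0.386
vertex 0.515 0.247 -0.664
vertex 0.021 0.425 -0.859
endloop
endfacet
facet normal -0.166 -0.900 -0.402
outer loop
vertex 0.333 -0.743 -1.106
vertex -0.161 -0.565 -1.301
vertex 0.363 -0.573 -1.499
endloop
endfacet
facet normal 0.984 -0.180 -0.003
outer loop
vertex 0.333 -0.743 -1.106
vertex 0.363 -0.573 -1.499
vertex 0.515 0.247 -0.664
endloop
endfacet
facet normal 0.984 -0.180 -0.003
outer loop
vertex 0.515 0.247 -0.664
vertex 0.363 -0.573 -1.499
vertex 0.545 0.417 -1.056
endloop
endfacet
facet normal 0.165 0.900 0.403
outer loop
vertex 0.515 0.247 -0.664
vertex 0.545 0.417 -1.056
vertex 0.021 0.425 -0.859
endloop
endfacet
facet normal -0.166 -0.901 -0.402
outer loop
vertex 0.363 -0.573 -1.499
vertex -0.161 -0.565 -1.301
vertex 0.086 -0.399 -1.775
endloop
endfacet
facet normal 0.744 0.154 -0.650
outer loop
vertex 0.363 -0.573 -1.499
vertex 0.086 -0.399 -1.775
vertex 0.545 0.417 -1.056
endloop
endfacet
facet normal 0.745 0.153 -0.649
outer loop
vertex 0.545 0.417 -1.056
vertex 0.086 -0.399 -1.775
vertex 0.268 0.592 -1.333
endloop
endfacet
facet normal 0.165 0.900 0.403
outer loop
vertex 0.545 0.417 -1.056
vertex 0.268 0.592 -1.333
vertex 0.021 0.425 -0.859
endloop
endfacet
facet normal -0.629 0.510 -0.586
outer loop
vertex -2.925 -3.016 -4.308
vertex -2.87 -2.0 -3.483
vertex -1.955 -2.552 -4.945
endloop
endfacet
facet normal -0.042 -0.776 -0.629
outer loop
vertex -0.81 -3.48 -3.877
vertex -2.925 -3.016 -4.308
vertex -1.955 -2.552 -4.945
endloop
endfacet
facet normal -0.629 0.510 -0.586
outer loop
vertex -1.955 -2.552 -4.945
vertex -2.87 -2.0 -3.483
vertex -1.9 -1.536 -4.12
endloop
endfacet
facet normal 0.776 0.372 -0.509
outer loop
vertex -1.9 -1.536 -4.12
vertex -0.81 -3.48 -3.877
vertex -1.955 -2.552 -4.945
endloop
endfacet
facet normal -0.776 -0.372 0.509
outer loop
vertex -2.925 -3.016 -4.308
vertex -1.725 -2.928 -2.415
vertex -2.87 -2.0 -3.483
endloop
endfacet
facet normal -0.042 -0.776 -0.629
outer loop
vertex -1.78 -3.944 -3.24
vertex -2.925 -3.016 -4.308
vertex -0.81 -3.48 -3.877
endloop
endfacet
facet normal -0.776 -0.372 0.509
outer loop
vertex -1.78 -3.944 -3.24
vertex -1.725 -2.928 -2.415
vertex -2.925 -3.016 -4.308
endloop
endfacet
facet normal 0.042 0.776 0.629
outer loop
vertex -2.87 -2.0 -3.483
vertex -1.725 -2.928 -2.415
vertex -1.9 -1.536 -4.12
endloop
endfacet
facet normal 0.776 0.372 -0.509
outer loop
vertex -0.755 -2.464 -3.052
vertex -0.81 -3.48 -3.877
vertex -1.9 -1.536 -4.12
endloop
endfacet
facet normal 0.042 0.776 0.629
outer loop
vertex -1.9 -1.536 -4.12
vertex -1.725 -2.928 -2.415
vertex -0.755 -2.464 -3.052
endloop
endfacet
facet normal 0.629 -0.510 0.586
outer loop
vertex -0.755 -2.464 -3.052
vertex -1.78 -3.944 -3.24
vertex -0.81 -3.48 -3.877
endloop
endfacet
facet normal 0.629 -0.510 0.586
outer loop
vertex -1.725 -2.928 -2.415
vertex -1.78 -3.944 -3.24
vertex -0.755 -2.464 -3.052
endloop
endfacet

endsolid


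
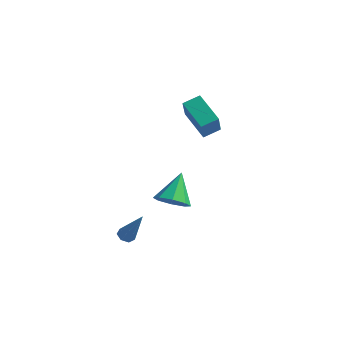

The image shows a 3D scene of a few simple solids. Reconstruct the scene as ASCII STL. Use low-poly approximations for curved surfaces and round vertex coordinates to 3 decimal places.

solid 
facet normal -0.463 0.016 -0.886
outer loop
vertex -4.032 -4.013 -1.487
vertex -4.376 -3.642 -1.301
vertex -3.902 -3.567 -1.547
endloop
endfacet
facet normal 0.922 -0.301 -0.242
outer loop
vertex -4.032 -4.013 -1.487
vertex -3.902 -3.567 -1.547
vertex -3.364 -3.678 0.641
endloop
endfacet
facet normal -0.463 0.017 -0.886
outer loop
vertex -3.902 -3.567 -1.547
vertex -4.376 -3.642 -1.301
vertex -4.129 -3.177 -1.421
endloop
endfacet
facet normal 0.825 0.537 -0.176
outer loop
vertex -3.902 -3.567 -1.547
vertex -4.129 -3.177 -1.421
vertex -3.364 -3.678 0.641
endloop
endfacet
facet normal -0.461 0.016 -0.887
outer loop
vertex -4.129 -3.177 -1.421
vertex -4.376 -3.642 -1.301
vertex -4.543 -3.137 -1.205
endloop
endfacet
facet normal 0.181 0.969 0.168
outer loop
vertex -4.129 -3.177 -1.421
vertex -4.543 -3.137 -1.205
vertex -3.364 -3.678 0.641
endloop
endfacet
facet normal -0.464 0.015 -0.886
outer loop
vertex -4.543 -3.137 -1.205
vertex -4.376 -3.642 -1.301
vertex -4.831 -3.477 -1.06
endloop
endfacet
facet normal -0.522 0.668 0.530
outer loop
vertex -4.543 -3.137 -1.205
vertex -4.831 -3.477 -1.06
vertex -3.364 -3.678 0.641
endloop
endfacet
facet normal -0.463 0.017 -0.886
outer loop
vertex -4.831 -3.477 -1.06
vertex -4.376 -3.642 -1.301
vertex -4.777 -3.941 -1.097
endloop
endfacet
facet normal -0.758 -0.139 0.637
outer loop
vertex -4.831 -3.477 -1.06
vertex -4.777 -3.941 -1.097
vertex -3.364 -3.678 0.641
endloop
endfacet
facet normal -0.463 0.016 -0.886
outer loop
vertex -4.777 -3.941 -1.097
vertex -4.376 -3.642 -1.301
vertex -4.421 -4.18 -1.287
endloop
endfacet
facet normal -0.347 -0.843 0.410
outer loop
vertex -4.777 -3.941 -1.097
vertex -4.421 -4.18 -1.287
vertex -3.364 -3.678 0.641
endloop
endfacet
facet normal -0.462 0.016 -0.886
outer loop
vertex -4.421 -4.18 -1.287
vertex -4.376 -3.642 -1.301
vertex -4.032 -4.013 -1.487
endloop
endfacet
facet normal 0.402 -0.915 0.018
outer loop
vertex -4.421 -4.18 -1.287
vertex -4.032 -4.013 -1.487
vertex -3.364 -3.678 0.641
endloop
endfacet
facet normal 0.062 -0.751 -0.658
outer loop
vertex -1.788 -1.04 0.08
vertex -2.777 -1.314 0.299
vertex -2.321 -0.67 -0.393
endloop
endfacet
facet normal 0.644 0.753 -0.137
outer loop
vertex -1.788 -1.04 0.08
vertex -2.321 -0.67 -0.393
vertex -2.903 0.194 1.621
endloop
endfacet
facet normal 0.062 -0.751 -0.658
outer loop
vertex -2.321 -0.67 -0.393
vertex -2.777 -1.314 0.299
vertex -3.122 -0.677 -0.461
endloop
endfacet
facet normal 0.025 0.921 -0.388
outer loop
vertex -2.321 -0.67 -0.393
vertex -3.122 -0.677 -0.461
vertex -2.903 0.194 1.621
endloop
endfacet
facet normal 0.062 -0.751 -0.658
outer loop
vertex -3.122 -0.677 -0.461
vertex -2.777 -1.314 0.299
vertex -3.721 -1.057 -0.084
endloop
endfacet
facet normal -0.625 0.742 -0.245
outer loop
vertex -3.122 -0.677 -0.461
vertex -3.721 -1.057 -0.084
vertex -2.903 0.194 1.621
endloop
endfacet
facet normal 0.062 -0.751 -0.658
outer loop
vertex -3.721 -1.057 -0.084
vertex -2.777 -1.314 0.299
vertex -3.767 -1.588 0.518
endloop
endfacet
facet normal -0.924 0.318 0.210
outer loop
vertex -3.721 -1.057 -0.084
vertex -3.767 -1.588 0.518
vertex -2.903 0.194 1.621
endloop
endfacet
facet normal 0.062 -0.750 -0.658
outer loop
vertex -3.767 -1.588 0.518
vertex -2.777 -1.314 0.299
vertex -3.234 -1.959 0.991
endloop
endfacet
facet normal -0.698 -0.100 0.709
outer loop
vertex -3.767 -1.588 0.518
vertex -3.234 -1.959 0.991
vertex -2.903 0.194 1.621
endloop
endfacet
facet normal 0.062 -0.750 -0.658
outer loop
vertex -3.234 -1.959 0.991
vertex -2.777 -1.314 0.299
vertex -2.433 -1.952 1.059
endloop
endfacet
facet normal -0.079 -0.269 0.960
outer loop
vertex -3.234 -1.959 0.991
vertex -2.433 -1.952 1.059
vertex -2.903 0.194 1.621
endloop
endfacet
facet normal 0.062 -0.750 -0.658
outer loop
vertex -2.433 -1.952 1.059
vertex -2.777 -1.314 0.299
vertex -1.834 -1.571 0.681
endloop
endfacet
facet normal 0.571 -0.089 0.816
outer loop
vertex -2.433 -1.952 1.059
vertex -1.834 -1.571 0.681
vertex -2.903 0.194 1.621
endloop
endfacet
facet normal 0.062 -0.750 -0.658
outer loop
vertex -1.834 -1.571 0.681
vertex -2.777 -1.314 0.299
vertex -1.788 -1.04 0.08
endloop
endfacet
facet normal 0.870 0.334 0.362
outer loop
vertex -1.834 -1.571 0.681
vertex -1.788 -1.04 0.08
vertex -2.903 0.194 1.621
endloop
endfacet
facet normal -0.775 0.490 0.399
outer loop
vertex -4.258 3.228 4.903
vertex -3.573 4.03 5.247
vertex -4.499 4.084 3.384
endloop
endfacet
facet normal -0.617 -0.723 -0.310
outer loop
vertex -2.927 3.09 2.573
vertex -4.258 3.228 4.903
vertex -4.499 4.084 3.384
endloop
endfacet
facet normal -0.775 0.490 0.399
outer loop
vertex -4.499 4.084 3.384
vertex -3.573 4.03 5.247
vertex -3.814 4.887 3.728
endloop
endfacet
facet normal -0.137 0.487 -0.863
outer loop
vertex -3.814 4.887 3.728
vertex -2.927 3.09 2.573
vertex -4.499 4.084 3.384
endloop
endfacet
facet normal 0.137 -0.487 0.863
outer loop
vertex -4.258 3.228 4.903
vertex -2.001 3.036 4.436
vertex -3.573 4.03 5.247
endloop
endfacet
facet normal -0.617 -0.723 -0.310
outer loop
vertex -2.686 2.233 4.092
vertex -4.258 3.228 4.903
vertex -2.927 3.09 2.573
endloop
endfacet
facet normal 0.137 -0.487 0.863
outer loop
vertex -2.686 2.233 4.092
vertex -2.001 3.036 4.436
vertex -4.258 3.228 4.903
endloop
endfacet
facet normal 0.617 0.723 0.310
outer loop
vertex -3.573 4.03 5.247
vertex -2.001 3.036 4.436
vertex -3.814 4.887 3.728
endloop
endfacet
facet normal -0.137 0.487 -0.863
outer loop
vertex -2.242 3.892 2.917
vertex -2.927 3.09 2.573
vertex -3.814 4.887 3.728
endloop
endfacet
facet normal 0.617 0.723 0.310
outer loop
vertex -3.814 4.887 3.728
vertex -2.001 3.036 4.436
vertex -2.242 3.892 2.917
endloop
endfacet
facet normal 0.775 -0.490 -0.399
outer loop
vertex -2.242 3.892 2.917
vertex -2.686 2.233 4.092
vertex -2.927 3.09 2.573
endloop
endfacet
facet normal 0.775 -0.490 -0.399
outer loop
vertex -2.001 3.036 4.436
vertex -2.686 2.233 4.092
vertex -2.242 3.892 2.917
endloop
endfacet

endsolid


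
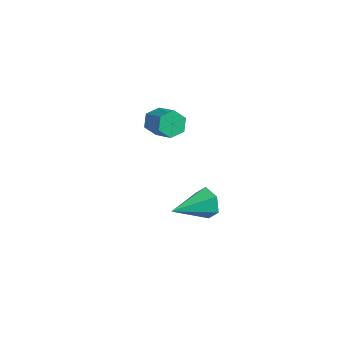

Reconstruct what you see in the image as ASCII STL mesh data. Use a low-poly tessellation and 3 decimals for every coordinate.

solid 
facet normal -0.806 0.246 -0.538
outer loop
vertex -2.05 2.092 0.431
vertex -2.255 2.421 0.888
vertex -1.902 2.672 0.474
endloop
endfacet
facet normal 0.539 -0.075 -0.839
outer loop
vertex -2.05 2.092 0.431
vertex -1.902 2.672 0.474
vertex -1.059 1.79 1.094
endloop
endfacet
facet normal 0.539 -0.075 -0.839
outer loop
vertex -1.059 1.79 1.094
vertex -1.902 2.672 0.474
vertex -0.911 2.37 1.137
endloop
endfacet
facet normal 0.806 -0.246 0.539
outer loop
vertex -1.059 1.79 1.094
vertex -0.911 2.37 1.137
vertex -1.265 2.119 1.552
endloop
endfacet
facet normal -0.806 0.246 -0.538
outer loop
vertex -1.902 2.672 0.474
vertex -2.255 2.421 0.888
vertex -2.107 3.001 0.931
endloop
endfacet
facet normal 0.483 0.799 -0.358
outer loop
vertex -1.902 2.672 0.474
vertex -2.107 3.001 0.931
vertex -0.911 2.37 1.137
endloop
endfacet
facet normal 0.483 0.799 -0.358
outer loop
vertex -0.911 2.37 1.137
vertex -2.107 3.001 0.931
vertex -1.117 2.699 1.594
endloop
endfacet
facet normal 0.806 -0.245 0.539
outer loop
vertex -0.911 2.37 1.137
vertex -1.117 2.699 1.594
vertex -1.265 2.119 1.552
endloop
endfacet
facet normal -0.806 0.246 -0.539
outer loop
vertex -2.107 3.001 0.931
vertex -2.255 2.421 0.888
vertex -2.461 2.75 1.346
endloop
endfacet
facet normal -0.056 0.875 0.482
outer loop
vertex -2.107 3.001 0.931
vertex -2.461 2.75 1.346
vertex -1.117 2.699 1.594
endloop
endfacet
facet normal -0.056 0.875 0.482
outer loop
vertex -1.117 2.699 1.594
vertex -2.461 2.75 1.346
vertex -1.47 2.448 2.009
endloop
endfacet
facet normal 0.807 -0.245 0.538
outer loop
vertex -1.117 2.699 1.594
vertex -1.47 2.448 2.009
vertex -1.265 2.119 1.552
endloop
endfacet
facet normal -0.806 0.246 -0.539
outer loop
vertex -2.461 2.75 1.346
vertex -2.255 2.421 0.888
vertex -2.609 2.17 1.303
endloop
endfacet
facet normal -0.539 0.075 0.839
outer loop
vertex -2.461 2.75 1.346
vertex -2.609 2.17 1.303
vertex -1.47 2.448 2.009
endloop
endfacet
facet normal -0.539 0.075 0.839
outer loop
vertex -1.47 2.448 2.009
vertex -2.609 2.17 1.303
vertex -1.618 1.868 1.966
endloop
endfacet
facet normal 0.806 -0.246 0.538
outer loop
vertex -1.47 2.448 2.009
vertex -1.618 1.868 1.966
vertex -1.265 2.119 1.552
endloop
endfacet
facet normal -0.806 0.245 -0.539
outer loop
vertex -2.609 2.17 1.303
vertex -2.255 2.421 0.888
vertex -2.403 1.841 0.846
endloop
endfacet
facet normal -0.483 -0.799 0.358
outer loop
vertex -2.609 2.17 1.303
vertex -2.403 1.841 0.846
vertex -1.618 1.868 1.966
endloop
endfacet
facet normal -0.483 -0.799 0.358
outer loop
vertex -1.618 1.868 1.966
vertex -2.403 1.841 0.846
vertex -1.413 1.539 1.509
endloop
endfacet
facet normal 0.806 -0.246 0.538
outer loop
vertex -1.618 1.868 1.966
vertex -1.413 1.539 1.509
vertex -1.265 2.119 1.552
endloop
endfacet
facet normal -0.807 0.245 -0.538
outer loop
vertex -2.403 1.841 0.846
vertex -2.255 2.421 0.888
vertex -2.05 2.092 0.431
endloop
endfacet
facet normal 0.056 -0.875 -0.482
outer loop
vertex -2.403 1.841 0.846
vertex -2.05 2.092 0.431
vertex -1.413 1.539 1.509
endloop
endfacet
facet normal 0.056 -0.875 -0.482
outer loop
vertex -1.413 1.539 1.509
vertex -2.05 2.092 0.431
vertex -1.059 1.79 1.094
endloop
endfacet
facet normal 0.806 -0.246 0.539
outer loop
vertex -1.413 1.539 1.509
vertex -1.059 1.79 1.094
vertex -1.265 2.119 1.552
endloop
endfacet
facet normal 0.206 0.938 -0.279
outer loop
vertex 2.99 -0.857 1.058
vertex 2.725 -0.635 1.608
vertex 3.358 -0.78 1.588
endloop
endfacet
facet normal 0.683 -0.621 -0.384
outer loop
vertex 2.99 -0.857 1.058
vertex 3.358 -0.78 1.588
vertex 2.395 -2.125 2.052
endloop
endfacet
facet normal 0.206 0.938 -0.279
outer loop
vertex 3.358 -0.78 1.588
vertex 2.725 -0.635 1.608
vertex 3.093 -0.558 2.139
endloop
endfacet
facet normal 0.769 -0.372 0.520
outer loop
vertex 3.358 -0.78 1.588
vertex 3.093 -0.558 2.139
vertex 2.395 -2.125 2.052
endloop
endfacet
facet normal 0.207 0.937 -0.280
outer loop
vertex 3.093 -0.558 2.139
vertex 2.725 -0.635 1.608
vertex 2.46 -0.412 2.159
endloop
endfacet
facet normal 0.017 -0.063 0.998
outer loop
vertex 3.093 -0.558 2.139
vertex 2.46 -0.412 2.159
vertex 2.395 -2.125 2.052
endloop
endfacet
facet normal 0.207 0.937 -0.280
outer loop
vertex 2.46 -0.412 2.159
vertex 2.725 -0.635 1.608
vertex 2.092 -0.489 1.629
endloop
endfacet
facet normal -0.821 -0.004 0.571
outer loop
vertex 2.46 -0.412 2.159
vertex 2.092 -0.489 1.629
vertex 2.395 -2.125 2.052
endloop
endfacet
facet normal 0.207 0.938 -0.279
outer loop
vertex 2.092 -0.489 1.629
vertex 2.725 -0.635 1.608
vertex 2.356 -0.711 1.078
endloop
endfacet
facet normal -0.908 -0.254 -0.333
outer loop
vertex 2.092 -0.489 1.629
vertex 2.356 -0.711 1.078
vertex 2.395 -2.125 2.052
endloop
endfacet
facet normal 0.207 0.938 -0.279
outer loop
vertex 2.356 -0.711 1.078
vertex 2.725 -0.635 1.608
vertex 2.99 -0.857 1.058
endloop
endfacet
facet normal -0.155 -0.563 -0.812
outer loop
vertex 2.356 -0.711 1.078
vertex 2.99 -0.857 1.058
vertex 2.395 -2.125 2.052
endloop
endfacet

endsolid


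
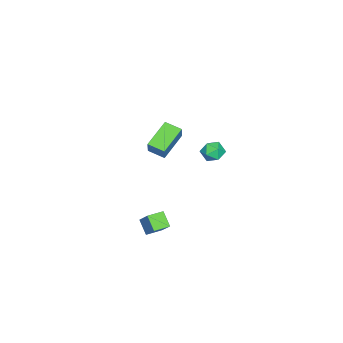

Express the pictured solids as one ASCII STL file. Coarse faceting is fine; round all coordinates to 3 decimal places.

solid 
facet normal -0.874 0.218 0.435
outer loop
vertex -0.707 0.078 2.923
vertex -0.584 1.079 2.669
vertex -1.212 -0.095 1.996
endloop
endfacet
facet normal -0.119 -0.962 0.244
outer loop
vertex 0.404 -0.499 1.191
vertex -0.707 0.078 2.923
vertex -1.212 -0.095 1.996
endloop
endfacet
facet normal -0.874 0.218 0.435
outer loop
vertex -1.212 -0.095 1.996
vertex -0.584 1.079 2.669
vertex -1.089 0.906 1.742
endloop
endfacet
facet normal -0.472 -0.162 -0.867
outer loop
vertex -1.089 0.906 1.742
vertex 0.404 -0.499 1.191
vertex -1.212 -0.095 1.996
endloop
endfacet
facet normal 0.472 0.162 0.867
outer loop
vertex -0.707 0.078 2.923
vertex 1.032 0.675 1.864
vertex -0.584 1.079 2.669
endloop
endfacet
facet normal -0.119 -0.962 0.244
outer loop
vertex 0.909 -0.326 2.118
vertex -0.707 0.078 2.923
vertex 0.404 -0.499 1.191
endloop
endfacet
facet normal 0.472 0.162 0.867
outer loop
vertex 0.909 -0.326 2.118
vertex 1.032 0.675 1.864
vertex -0.707 0.078 2.923
endloop
endfacet
facet normal 0.119 0.962 -0.244
outer loop
vertex -0.584 1.079 2.669
vertex 1.032 0.675 1.864
vertex -1.089 0.906 1.742
endloop
endfacet
facet normal -0.472 -0.162 -0.867
outer loop
vertex 0.527 0.502 0.937
vertex 0.404 -0.499 1.191
vertex -1.089 0.906 1.742
endloop
endfacet
facet normal 0.119 0.962 -0.244
outer loop
vertex -1.089 0.906 1.742
vertex 1.032 0.675 1.864
vertex 0.527 0.502 0.937
endloop
endfacet
facet normal 0.874 -0.218 -0.435
outer loop
vertex 0.527 0.502 0.937
vertex 0.909 -0.326 2.118
vertex 0.404 -0.499 1.191
endloop
endfacet
facet normal 0.874 -0.218 -0.435
outer loop
vertex 1.032 0.675 1.864
vertex 0.909 -0.326 2.118
vertex 0.527 0.502 0.937
endloop
endfacet
facet normal -0.483 -0.544 0.687
outer loop
vertex 4.151 0.879 -1.034
vertex 3.479 1.521 -0.998
vertex 3.369 0.124 -2.181
endloop
endfacet
facet normal 0.723 -0.690 -0.039
outer loop
vertex 3.861 0.679 -2.882
vertex 4.151 0.879 -1.034
vertex 3.369 0.124 -2.181
endloop
endfacet
facet normal -0.483 -0.544 0.687
outer loop
vertex 3.369 0.124 -2.181
vertex 3.479 1.521 -0.998
vertex 2.697 0.766 -2.145
endloop
endfacet
facet normal -0.495 -0.478 -0.726
outer loop
vertex 2.697 0.766 -2.145
vertex 3.861 0.679 -2.882
vertex 3.369 0.124 -2.181
endloop
endfacet
facet normal 0.495 0.478 0.726
outer loop
vertex 4.151 0.879 -1.034
vertex 3.971 2.076 -1.699
vertex 3.479 1.521 -0.998
endloop
endfacet
facet normal 0.723 -0.690 -0.039
outer loop
vertex 4.643 1.434 -1.735
vertex 4.151 0.879 -1.034
vertex 3.861 0.679 -2.882
endloop
endfacet
facet normal 0.495 0.478 0.726
outer loop
vertex 4.643 1.434 -1.735
vertex 3.971 2.076 -1.699
vertex 4.151 0.879 -1.034
endloop
endfacet
facet normal -0.723 0.690 0.039
outer loop
vertex 3.479 1.521 -0.998
vertex 3.971 2.076 -1.699
vertex 2.697 0.766 -2.145
endloop
endfacet
facet normal -0.495 -0.478 -0.726
outer loop
vertex 3.189 1.321 -2.846
vertex 3.861 0.679 -2.882
vertex 2.697 0.766 -2.145
endloop
endfacet
facet normal -0.723 0.690 0.039
outer loop
vertex 2.697 0.766 -2.145
vertex 3.971 2.076 -1.699
vertex 3.189 1.321 -2.846
endloop
endfacet
facet normal 0.483 0.544 -0.687
outer loop
vertex 3.189 1.321 -2.846
vertex 4.643 1.434 -1.735
vertex 3.861 0.679 -2.882
endloop
endfacet
facet normal 0.483 0.544 -0.687
outer loop
vertex 3.971 2.076 -1.699
vertex 4.643 1.434 -1.735
vertex 3.189 1.321 -2.846
endloop
endfacet
facet normal -0.937 -0.088 0.338
outer loop
vertex -4.434 1.945 -1.384
vertex -4.233 1.302 -0.995
vertex -4.175 1.998 -0.653
endloop
endfacet
facet normal -0.769 0.597 0.229
outer loop
vertex -4.434 1.945 -1.384
vertex -4.175 1.998 -0.653
vertex -3.937 2.51 -1.188
endloop
endfacet
facet normal -0.584 0.672 -0.455
outer loop
vertex -4.434 1.945 -1.384
vertex -3.937 2.51 -1.188
vertex -3.849 2.131 -1.861
endloop
endfacet
facet normal -0.638 0.034 -0.769
outer loop
vertex -4.434 1.945 -1.384
vertex -3.849 2.131 -1.861
vertex -4.032 1.384 -1.742
endloop
endfacet
facet normal -0.856 -0.436 -0.278
outer loop
vertex -4.434 1.945 -1.384
vertex -4.032 1.384 -1.742
vertex -4.233 1.302 -0.995
endloop
endfacet
facet normal -0.198 0.751 0.630
outer loop
vertex -3.937 2.51 -1.188
vertex -4.175 1.998 -0.653
vertex -3.428 2.216 -0.678
endloop
endfacet
facet normal -0.470 -0.357 0.807
outer loop
vertex -4.175 1.998 -0.653
vertex -4.233 1.302 -0.995
vertex -3.611 1.469 -0.559
endloop
endfacet
facet normal -0.339 -0.921 -0.192
outer loop
vertex -4.233 1.302 -0.995
vertex -4.032 1.384 -1.742
vertex -3.523 1.09 -1.232
endloop
endfacet
facet normal 0.014 -0.161 -0.987
outer loop
vertex -4.032 1.384 -1.742
vertex -3.849 2.131 -1.861
vertex -3.285 1.602 -1.767
endloop
endfacet
facet normal 0.101 0.872 -0.478
outer loop
vertex -3.849 2.131 -1.861
vertex -3.937 2.51 -1.188
vertex -3.227 2.298 -1.425
endloop
endfacet
facet normal 0.638 -0.034 0.769
outer loop
vertex -3.026 1.655 -1.036
vertex -3.428 2.216 -0.678
vertex -3.611 1.469 -0.559
endloop
endfacet
facet normal 0.584 -0.672 0.455
outer loop
vertex -3.026 1.655 -1.036
vertex -3.611 1.469 -0.559
vertex -3.523 1.09 -1.232
endloop
endfacet
facet normal 0.769 -0.597 -0.229
outer loop
vertex -3.026 1.655 -1.036
vertex -3.523 1.09 -1.232
vertex -3.285 1.602 -1.767
endloop
endfacet
facet normal 0.937 0.088 -0.338
outer loop
vertex -3.026 1.655 -1.036
vertex -3.285 1.602 -1.767
vertex -3.227 2.298 -1.425
endloop
endfacet
facet normal 0.856 0.436 0.278
outer loop
vertex -3.026 1.655 -1.036
vertex -3.227 2.298 -1.425
vertex -3.428 2.216 -0.678
endloop
endfacet
facet normal -0.014 0.161 0.987
outer loop
vertex -3.611 1.469 -0.559
vertex -3.428 2.216 -0.678
vertex -4.175 1.998 -0.653
endloop
endfacet
facet normal -0.101 -0.872 0.478
outer loop
vertex -3.523 1.09 -1.232
vertex -3.611 1.469 -0.559
vertex -4.233 1.302 -0.995
endloop
endfacet
facet normal 0.198 -0.751 -0.630
outer loop
vertex -3.285 1.602 -1.767
vertex -3.523 1.09 -1.232
vertex -4.032 1.384 -1.742
endloop
endfacet
facet normal 0.470 0.357 -0.807
outer loop
vertex -3.227 2.298 -1.425
vertex -3.285 1.602 -1.767
vertex -3.849 2.131 -1.861
endloop
endfacet
facet normal 0.339 0.921 0.192
outer loop
vertex -3.428 2.216 -0.678
vertex -3.227 2.298 -1.425
vertex -3.937 2.51 -1.188
endloop
endfacet

endsolid


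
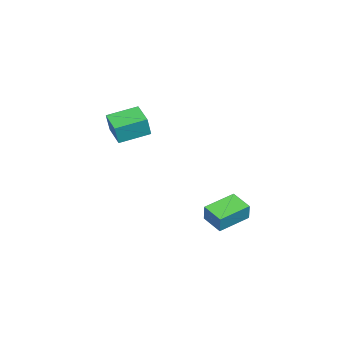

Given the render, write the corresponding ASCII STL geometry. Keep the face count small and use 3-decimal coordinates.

solid 
facet normal -0.754 -0.637 0.160
outer loop
vertex -1.883 -5.095 2.145
vertex -3.014 -3.658 2.534
vertex -2.22 -5.016 0.872
endloop
endfacet
facet normal 0.605 -0.769 -0.208
outer loop
vertex -1.066 -4.042 0.626
vertex -1.883 -5.095 2.145
vertex -2.22 -5.016 0.872
endloop
endfacet
facet normal -0.754 -0.637 0.160
outer loop
vertex -2.22 -5.016 0.872
vertex -3.014 -3.658 2.534
vertex -3.351 -3.579 1.26
endloop
endfacet
facet normal -0.256 0.059 -0.965
outer loop
vertex -3.351 -3.579 1.26
vertex -1.066 -4.042 0.626
vertex -2.22 -5.016 0.872
endloop
endfacet
facet normal 0.256 -0.060 0.965
outer loop
vertex -1.883 -5.095 2.145
vertex -1.86 -2.684 2.288
vertex -3.014 -3.658 2.534
endloop
endfacet
facet normal 0.605 -0.769 -0.208
outer loop
vertex -0.729 -4.121 1.9
vertex -1.883 -5.095 2.145
vertex -1.066 -4.042 0.626
endloop
endfacet
facet normal 0.255 -0.060 0.965
outer loop
vertex -0.729 -4.121 1.9
vertex -1.86 -2.684 2.288
vertex -1.883 -5.095 2.145
endloop
endfacet
facet normal -0.605 0.769 0.208
outer loop
vertex -3.014 -3.658 2.534
vertex -1.86 -2.684 2.288
vertex -3.351 -3.579 1.26
endloop
endfacet
facet normal -0.256 0.060 -0.965
outer loop
vertex -2.197 -2.605 1.015
vertex -1.066 -4.042 0.626
vertex -3.351 -3.579 1.26
endloop
endfacet
facet normal -0.605 0.769 0.208
outer loop
vertex -3.351 -3.579 1.26
vertex -1.86 -2.684 2.288
vertex -2.197 -2.605 1.015
endloop
endfacet
facet normal 0.754 0.637 -0.160
outer loop
vertex -2.197 -2.605 1.015
vertex -0.729 -4.121 1.9
vertex -1.066 -4.042 0.626
endloop
endfacet
facet normal 0.754 0.637 -0.160
outer loop
vertex -1.86 -2.684 2.288
vertex -0.729 -4.121 1.9
vertex -2.197 -2.605 1.015
endloop
endfacet
facet normal -0.814 0.557 0.165
outer loop
vertex -0.387 2.705 -1.561
vertex 0.309 3.817 -1.878
vertex -0.689 2.584 -2.643
endloop
endfacet
facet normal -0.516 -0.824 0.236
outer loop
vertex 0.891 1.503 -2.962
vertex -0.387 2.705 -1.561
vertex -0.689 2.584 -2.643
endloop
endfacet
facet normal -0.814 0.557 0.164
outer loop
vertex -0.689 2.584 -2.643
vertex 0.309 3.817 -1.878
vertex 0.008 3.696 -2.961
endloop
endfacet
facet normal -0.267 -0.107 -0.958
outer loop
vertex 0.008 3.696 -2.961
vertex 0.891 1.503 -2.962
vertex -0.689 2.584 -2.643
endloop
endfacet
facet normal 0.266 0.106 0.958
outer loop
vertex -0.387 2.705 -1.561
vertex 1.889 2.736 -2.197
vertex 0.309 3.817 -1.878
endloop
endfacet
facet normal -0.516 -0.823 0.235
outer loop
vertex 1.192 1.624 -1.879
vertex -0.387 2.705 -1.561
vertex 0.891 1.503 -2.962
endloop
endfacet
facet normal 0.266 0.107 0.958
outer loop
vertex 1.192 1.624 -1.879
vertex 1.889 2.736 -2.197
vertex -0.387 2.705 -1.561
endloop
endfacet
facet normal 0.516 0.824 -0.235
outer loop
vertex 0.309 3.817 -1.878
vertex 1.889 2.736 -2.197
vertex 0.008 3.696 -2.961
endloop
endfacet
facet normal -0.266 -0.107 -0.958
outer loop
vertex 1.587 2.615 -3.279
vertex 0.891 1.503 -2.962
vertex 0.008 3.696 -2.961
endloop
endfacet
facet normal 0.516 0.823 -0.236
outer loop
vertex 0.008 3.696 -2.961
vertex 1.889 2.736 -2.197
vertex 1.587 2.615 -3.279
endloop
endfacet
facet normal 0.814 -0.557 -0.164
outer loop
vertex 1.587 2.615 -3.279
vertex 1.192 1.624 -1.879
vertex 0.891 1.503 -2.962
endloop
endfacet
facet normal 0.814 -0.557 -0.165
outer loop
vertex 1.889 2.736 -2.197
vertex 1.192 1.624 -1.879
vertex 1.587 2.615 -3.279
endloop
endfacet

endsolid


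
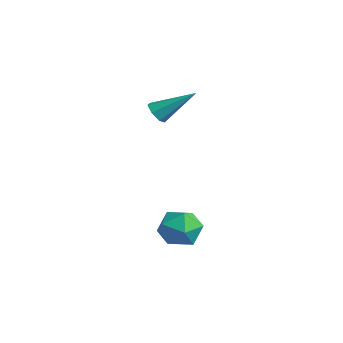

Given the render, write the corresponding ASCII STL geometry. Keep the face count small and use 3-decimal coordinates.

solid 
facet normal -0.430 -0.694 -0.577
outer loop
vertex -2.22 0.2 -0.961
vertex -2.474 0.014 -0.548
vertex -2.624 0.384 -0.881
endloop
endfacet
facet normal 0.223 0.757 -0.614
outer loop
vertex -2.22 0.2 -0.961
vertex -2.624 0.384 -0.881
vertex -1.746 1.186 0.428
endloop
endfacet
facet normal -0.431 -0.694 -0.577
outer loop
vertex -2.624 0.384 -0.881
vertex -2.474 0.014 -0.548
vertex -2.915 0.289 -0.549
endloop
endfacet
facet normal -0.493 0.849 -0.189
outer loop
vertex -2.624 0.384 -0.881
vertex -2.915 0.289 -0.549
vertex -1.746 1.186 0.428
endloop
endfacet
facet normal -0.431 -0.694 -0.576
outer loop
vertex -2.915 0.289 -0.549
vertex -2.474 0.014 -0.548
vertex -2.874 -0.013 -0.216
endloop
endfacet
facet normal -0.750 0.441 0.493
outer loop
vertex -2.915 0.289 -0.549
vertex -2.874 -0.013 -0.216
vertex -1.746 1.186 0.428
endloop
endfacet
facet normal -0.432 -0.693 -0.577
outer loop
vertex -2.874 -0.013 -0.216
vertex -2.474 0.014 -0.548
vertex -2.532 -0.295 -0.133
endloop
endfacet
facet normal -0.356 -0.160 0.921
outer loop
vertex -2.874 -0.013 -0.216
vertex -2.532 -0.295 -0.133
vertex -1.746 1.186 0.428
endloop
endfacet
facet normal -0.430 -0.694 -0.577
outer loop
vertex -2.532 -0.295 -0.133
vertex -2.474 0.014 -0.548
vertex -2.146 -0.344 -0.362
endloop
endfacet
facet normal 0.394 -0.501 0.771
outer loop
vertex -2.532 -0.295 -0.133
vertex -2.146 -0.344 -0.362
vertex -1.746 1.186 0.428
endloop
endfacet
facet normal -0.430 -0.694 -0.577
outer loop
vertex -2.146 -0.344 -0.362
vertex -2.474 0.014 -0.548
vertex -2.007 -0.124 -0.73
endloop
endfacet
facet normal 0.932 -0.325 0.158
outer loop
vertex -2.146 -0.344 -0.362
vertex -2.007 -0.124 -0.73
vertex -1.746 1.186 0.428
endloop
endfacet
facet normal -0.430 -0.694 -0.577
outer loop
vertex -2.007 -0.124 -0.73
vertex -2.474 0.014 -0.548
vertex -2.22 0.2 -0.961
endloop
endfacet
facet normal 0.856 0.235 -0.459
outer loop
vertex -2.007 -0.124 -0.73
vertex -2.22 0.2 -0.961
vertex -1.746 1.186 0.428
endloop
endfacet
facet normal -0.837 0.367 0.405
outer loop
vertex 1.232 -1.269 -4.074
vertex 1.399 -1.687 -3.351
vertex 1.692 -0.895 -3.462
endloop
endfacet
facet normal -0.567 0.821 -0.076
outer loop
vertex 1.232 -1.269 -4.074
vertex 1.692 -0.895 -3.462
vertex 1.921 -0.812 -4.278
endloop
endfacet
facet normal -0.527 0.481 -0.701
outer loop
vertex 1.232 -1.269 -4.074
vertex 1.921 -0.812 -4.278
vertex 1.769 -1.552 -4.672
endloop
endfacet
facet normal -0.773 -0.183 -0.607
outer loop
vertex 1.232 -1.269 -4.074
vertex 1.769 -1.552 -4.672
vertex 1.447 -2.093 -4.099
endloop
endfacet
facet normal -0.964 -0.254 0.076
outer loop
vertex 1.232 -1.269 -4.074
vertex 1.447 -2.093 -4.099
vertex 1.399 -1.687 -3.351
endloop
endfacet
facet normal 0.097 0.987 0.127
outer loop
vertex 1.921 -0.812 -4.278
vertex 1.692 -0.895 -3.462
vertex 2.513 -0.947 -3.681
endloop
endfacet
facet normal -0.341 0.253 0.905
outer loop
vertex 1.692 -0.895 -3.462
vertex 1.399 -1.687 -3.351
vertex 2.191 -1.488 -3.108
endloop
endfacet
facet normal -0.546 -0.750 0.372
outer loop
vertex 1.399 -1.687 -3.351
vertex 1.447 -2.093 -4.099
vertex 2.039 -2.228 -3.502
endloop
endfacet
facet normal -0.236 -0.637 -0.734
outer loop
vertex 1.447 -2.093 -4.099
vertex 1.769 -1.552 -4.672
vertex 2.268 -2.145 -4.318
endloop
endfacet
facet normal 0.161 0.438 -0.884
outer loop
vertex 1.769 -1.552 -4.672
vertex 1.921 -0.812 -4.278
vertex 2.561 -1.353 -4.429
endloop
endfacet
facet normal 0.773 0.183 0.607
outer loop
vertex 2.728 -1.771 -3.706
vertex 2.513 -0.947 -3.681
vertex 2.191 -1.488 -3.108
endloop
endfacet
facet normal 0.527 -0.481 0.701
outer loop
vertex 2.728 -1.771 -3.706
vertex 2.191 -1.488 -3.108
vertex 2.039 -2.228 -3.502
endloop
endfacet
facet normal 0.567 -0.821 0.076
outer loop
vertex 2.728 -1.771 -3.706
vertex 2.039 -2.228 -3.502
vertex 2.268 -2.145 -4.318
endloop
endfacet
facet normal 0.837 -0.367 -0.405
outer loop
vertex 2.728 -1.771 -3.706
vertex 2.268 -2.145 -4.318
vertex 2.561 -1.353 -4.429
endloop
endfacet
facet normal 0.964 0.254 -0.076
outer loop
vertex 2.728 -1.771 -3.706
vertex 2.561 -1.353 -4.429
vertex 2.513 -0.947 -3.681
endloop
endfacet
facet normal 0.236 0.637 0.734
outer loop
vertex 2.191 -1.488 -3.108
vertex 2.513 -0.947 -3.681
vertex 1.692 -0.895 -3.462
endloop
endfacet
facet normal -0.161 -0.438 0.884
outer loop
vertex 2.039 -2.228 -3.502
vertex 2.191 -1.488 -3.108
vertex 1.399 -1.687 -3.351
endloop
endfacet
facet normal -0.097 -0.987 -0.127
outer loop
vertex 2.268 -2.145 -4.318
vertex 2.039 -2.228 -3.502
vertex 1.447 -2.093 -4.099
endloop
endfacet
facet normal 0.341 -0.253 -0.905
outer loop
vertex 2.561 -1.353 -4.429
vertex 2.268 -2.145 -4.318
vertex 1.769 -1.552 -4.672
endloop
endfacet
facet normal 0.546 0.750 -0.372
outer loop
vertex 2.513 -0.947 -3.681
vertex 2.561 -1.353 -4.429
vertex 1.921 -0.812 -4.278
endloop
endfacet

endsolid


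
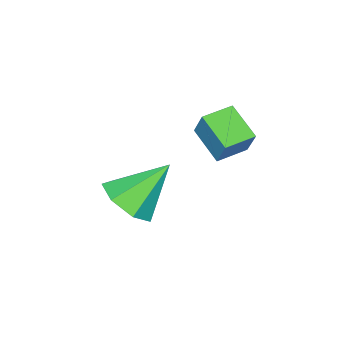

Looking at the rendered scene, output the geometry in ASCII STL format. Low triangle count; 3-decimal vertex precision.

solid 
facet normal -0.927 0.371 0.051
outer loop
vertex -2.449 -1.252 1.829
vertex -2.029 -0.119 1.227
vertex -2.682 -1.698 0.828
endloop
endfacet
facet normal -0.310 -0.839 0.446
outer loop
vertex -1.671 -2.101 0.773
vertex -2.449 -1.252 1.829
vertex -2.682 -1.698 0.828
endloop
endfacet
facet normal -0.927 0.371 0.050
outer loop
vertex -2.682 -1.698 0.828
vertex -2.029 -0.119 1.227
vertex -2.261 -0.565 0.226
endloop
endfacet
facet normal -0.207 -0.398 -0.894
outer loop
vertex -2.261 -0.565 0.226
vertex -1.671 -2.101 0.773
vertex -2.682 -1.698 0.828
endloop
endfacet
facet normal 0.207 0.398 0.894
outer loop
vertex -2.449 -1.252 1.829
vertex -1.018 -0.522 1.172
vertex -2.029 -0.119 1.227
endloop
endfacet
facet normal -0.311 -0.839 0.446
outer loop
vertex -1.439 -1.655 1.774
vertex -2.449 -1.252 1.829
vertex -1.671 -2.101 0.773
endloop
endfacet
facet normal 0.207 0.398 0.894
outer loop
vertex -1.439 -1.655 1.774
vertex -1.018 -0.522 1.172
vertex -2.449 -1.252 1.829
endloop
endfacet
facet normal 0.310 0.840 -0.446
outer loop
vertex -2.029 -0.119 1.227
vertex -1.018 -0.522 1.172
vertex -2.261 -0.565 0.226
endloop
endfacet
facet normal -0.207 -0.398 -0.894
outer loop
vertex -1.251 -0.968 0.171
vertex -1.671 -2.101 0.773
vertex -2.261 -0.565 0.226
endloop
endfacet
facet normal 0.311 0.839 -0.446
outer loop
vertex -2.261 -0.565 0.226
vertex -1.018 -0.522 1.172
vertex -1.251 -0.968 0.171
endloop
endfacet
facet normal 0.928 -0.370 -0.050
outer loop
vertex -1.251 -0.968 0.171
vertex -1.439 -1.655 1.774
vertex -1.671 -2.101 0.773
endloop
endfacet
facet normal 0.927 -0.371 -0.050
outer loop
vertex -1.018 -0.522 1.172
vertex -1.439 -1.655 1.774
vertex -1.251 -0.968 0.171
endloop
endfacet
facet normal 0.570 -0.408 -0.713
outer loop
vertex 0.463 -3.655 -1.857
vertex -0.361 -3.669 -2.508
vertex 0.352 -2.911 -2.371
endloop
endfacet
facet normal 0.483 0.545 0.685
outer loop
vertex 0.463 -3.655 -1.857
vertex 0.352 -2.911 -2.371
vertex -1.479 -2.871 -1.112
endloop
endfacet
facet normal 0.571 -0.408 -0.712
outer loop
vertex 0.352 -2.911 -2.371
vertex -0.361 -3.669 -2.508
vertex -0.295 -2.738 -2.989
endloop
endfacet
facet normal 0.122 0.982 0.147
outer loop
vertex 0.352 -2.911 -2.371
vertex -0.295 -2.738 -2.989
vertex -1.479 -2.871 -1.112
endloop
endfacet
facet normal 0.571 -0.409 -0.712
outer loop
vertex -0.295 -2.738 -2.989
vertex -0.361 -3.669 -2.508
vertex -0.992 -3.267 -3.244
endloop
endfacet
facet normal -0.518 0.812 -0.269
outer loop
vertex -0.295 -2.738 -2.989
vertex -0.992 -3.267 -3.244
vertex -1.479 -2.871 -1.112
endloop
endfacet
facet normal 0.572 -0.407 -0.712
outer loop
vertex -0.992 -3.267 -3.244
vertex -0.361 -3.669 -2.508
vertex -1.213 -4.099 -2.946
endloop
endfacet
facet normal -0.955 0.165 -0.249
outer loop
vertex -0.992 -3.267 -3.244
vertex -1.213 -4.099 -2.946
vertex -1.479 -2.871 -1.112
endloop
endfacet
facet normal 0.572 -0.407 -0.712
outer loop
vertex -1.213 -4.099 -2.946
vertex -0.361 -3.669 -2.508
vertex -0.792 -4.607 -2.318
endloop
endfacet
facet normal -0.859 -0.474 0.193
outer loop
vertex -1.213 -4.099 -2.946
vertex -0.792 -4.607 -2.318
vertex -1.479 -2.871 -1.112
endloop
endfacet
facet normal 0.571 -0.407 -0.713
outer loop
vertex -0.792 -4.607 -2.318
vertex -0.361 -3.669 -2.508
vertex -0.046 -4.41 -1.833
endloop
endfacet
facet normal -0.305 -0.622 0.721
outer loop
vertex -0.792 -4.607 -2.318
vertex -0.046 -4.41 -1.833
vertex -1.479 -2.871 -1.112
endloop
endfacet
facet normal 0.570 -0.407 -0.713
outer loop
vertex -0.046 -4.41 -1.833
vertex -0.361 -3.669 -2.508
vertex 0.463 -3.655 -1.857
endloop
endfacet
facet normal 0.293 -0.168 0.941
outer loop
vertex -0.046 -4.41 -1.833
vertex 0.463 -3.655 -1.857
vertex -1.479 -2.871 -1.112
endloop
endfacet

endsolid
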